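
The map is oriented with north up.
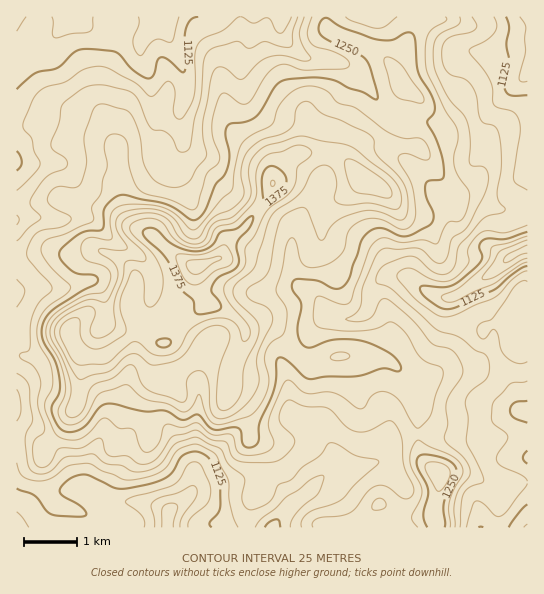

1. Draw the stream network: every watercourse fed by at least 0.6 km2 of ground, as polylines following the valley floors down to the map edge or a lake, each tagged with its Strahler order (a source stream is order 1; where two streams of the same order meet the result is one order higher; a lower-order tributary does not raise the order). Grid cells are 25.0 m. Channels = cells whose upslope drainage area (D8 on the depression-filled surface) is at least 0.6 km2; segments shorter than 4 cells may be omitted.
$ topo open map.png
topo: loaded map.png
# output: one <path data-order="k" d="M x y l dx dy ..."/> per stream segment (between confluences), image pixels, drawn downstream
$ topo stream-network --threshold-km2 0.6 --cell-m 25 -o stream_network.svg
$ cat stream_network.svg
<path data-order="1" d="M479 519l0 8 2 0"/><path data-order="1" d="M17 517l0 10"/><path data-order="3" d="M167 515l0 12"/><path data-order="2" d="M178 505l-4 4-1 0-6 6"/><path data-order="2" d="M101 497l6 4 6 0 1 1 28 0 1 1 12 2 7 2 3 3 2 0 0 5"/><path data-order="2" d="M93 491l8 6"/><path data-order="2" d="M193 489l-2 2-13 14"/><path data-order="1" d="M85 487l8 4"/><path data-order="1" d="M201 485l-15 14-8 6"/><path data-order="1" d="M398 479l-17-17-4 0"/><path data-order="3" d="M327 473l-22 22-2 0-16 14-1 2-11 11-1 5-1 0"/><path data-order="2" d="M377 462l-10 3-1 1-3 0-1 1-27 0-8 6"/><path data-order="1" d="M186 453l5 9 0 5 2 2 0 20"/><path data-order="2" d="M326 438l3 3 4 8 0 18-6 6"/><path data-order="1" d="M322 431l4 7"/><path data-order="1" d="M103 430l0 3-8 16-1 6-1 2 0 4-2 1 0 4-1 1 0 22 3 2"/><path data-order="1" d="M497 419l16-6 14 0 0-2"/><path data-order="1" d="M389 415l0 26-2 1 0 3-1 1-3 9-6 7"/><path data-order="2" d="M523 411l4 0"/><path data-order="2" d="M198 407l0 55-3 5 0 16-2 6"/><path data-order="1" d="M487 402l8 1 2 2 5 0 1 1 6 0 1 1 3 0 1 2 9 2"/><path data-order="1" d="M127 398l0 61-4 7-22 23 0 8"/><path data-order="1" d="M17 394l0 13"/><path data-order="1" d="M198 390l0 17"/><path data-order="1" d="M511 382l3 7 0 9 1 1 0 3 8 9"/><path data-order="1" d="M283 369l2 1 0 3 1 1 0 5 1 2 0 24 2 1 0 4 8 9 17 7 12 12"/><path data-order="1" d="M207 349l0 2-4 7 0 4-1 1-1 19-2 1 0 23-1 1"/><path data-order="1" d="M106 321l0-18-1-1 0-5-3-6-9-9-10 0-5 3-11 1-1 1-40 0-1 2-8 1 0 3"/><path data-order="2" d="M331 315l7 3 4 0 1 1 10 0 9-4 7-8 1-12 3-6 12-12 20 0"/><path data-order="1" d="M441 310l1-5 9-8"/><path data-order="1" d="M151 299l2-22-2-2-1-6-3-4-12-12-13-7-8-7-1 0-20-20-3 0-1-1-22 0-1 1-49-1 0 3"/><path data-order="3" d="M451 297l3 0 5-3 19-13 4-2 8-5 16-15"/><path data-order="1" d="M286 291l3 0 1-1 16 0"/><path data-order="2" d="M306 290l4 1 3 3 9 9 3 6 6 6"/><path data-order="3" d="M405 277l4 1 10 9 10 6 2 0 4 2 4 0 2 2 10 0"/><path data-order="1" d="M393 274l6 0 3 1"/><path data-order="3" d="M506 259l1 0 6-5 6-1 8-4"/><path data-order="1" d="M383 253l3 6 16 16"/><path data-order="2" d="M291 249l0 21 2 1 0 4 1 3 12 12"/><path data-order="1" d="M191 205l-9-15 0-9-3-6 0-5-1-1 0-12"/><path data-order="1" d="M319 187l-13 18-11 17 0 3-1 1 0 7-1 1 0 13-2 2"/><path data-order="1" d="M413 169l32 32 2 5 0 4 2 1 0 8 1 2 0 5 1 1 0 3 18 17 21 0 12 12 4 0"/><path data-order="1" d="M62 165l-4 0-1-2-40 0 0-1"/><path data-order="2" d="M178 157l4-8 0-22"/><path data-order="1" d="M197 154l-12-11 0-8-2-1 0-5-1-2"/><path data-order="1" d="M17 153l0 9"/><path data-order="1" d="M483 145l0-18 2-1 0-4 1-3 3-4 38-40 0-2"/><path data-order="2" d="M182 127l0-4-1-1 0-15 2-4 2-8 1-1 0-15-1-1 0-4-2-1-1-7-11-21-2-11-2-1 0-6-1-1 0-9"/><path data-order="1" d="M389 111l-14-13-2-5-30-30-1 0"/><path data-order="1" d="M153 103l0-17-2-1 0-6-9-18 0-4-1-2 0-13 13-19 1-4 3-2 7 0"/><path data-order="1" d="M245 95l0-2-2-2 0-9-1-1 0-22 7-13 0-4 1-1 0-14 1-1 0-9 3 0"/><path data-order="1" d="M515 83l7-5"/><path data-order="2" d="M522 78l5-5"/><path data-order="2" d="M527 73l0-4"/><path data-order="1" d="M17 71l0-6"/><path data-order="1" d="M349 70l-7-7"/><path data-order="2" d="M342 63l-7-2-6 0-2-2-17 0-9-5-19-19 0-18"/><path data-order="1" d="M461 51l13 0"/><path data-order="2" d="M474 51l8 2 25 25 15 0"/><path data-order="1" d="M51 43l7-10 11-11 0-5 2 0"/><path data-order="1" d="M77 17l-6 0"/><path data-order="1" d="M170 17l-4 0"/>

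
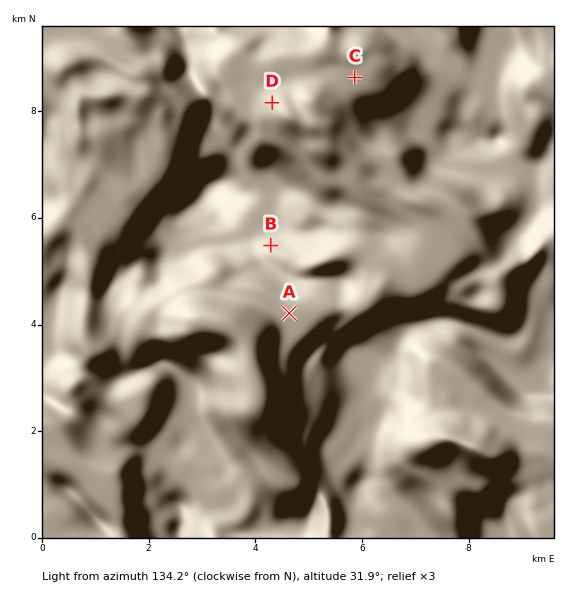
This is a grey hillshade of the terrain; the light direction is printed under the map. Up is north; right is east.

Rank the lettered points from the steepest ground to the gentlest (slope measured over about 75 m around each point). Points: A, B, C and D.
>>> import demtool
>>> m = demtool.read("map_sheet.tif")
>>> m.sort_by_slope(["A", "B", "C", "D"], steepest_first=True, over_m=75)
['B', 'D', 'C', 'A']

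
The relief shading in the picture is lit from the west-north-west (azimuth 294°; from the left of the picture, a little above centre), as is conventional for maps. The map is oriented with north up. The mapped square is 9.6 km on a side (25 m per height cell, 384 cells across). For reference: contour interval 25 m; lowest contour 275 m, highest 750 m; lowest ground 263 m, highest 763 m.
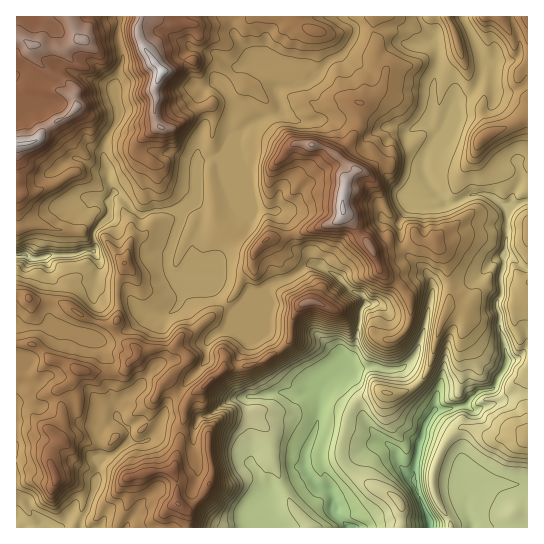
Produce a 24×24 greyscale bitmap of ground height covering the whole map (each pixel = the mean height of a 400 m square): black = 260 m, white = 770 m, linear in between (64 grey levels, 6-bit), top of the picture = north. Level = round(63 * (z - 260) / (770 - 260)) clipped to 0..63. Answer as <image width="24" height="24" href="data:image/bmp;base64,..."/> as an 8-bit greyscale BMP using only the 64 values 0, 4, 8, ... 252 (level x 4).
<image width="24" height="24" href="data:image/bmp;base64,Qk12BgAAAAAAADYEAAAoAAAAGAAAABgAAAABAAgAAAAAAEACAAATCwAAEwsAAAABAAAAAAAAAAAAAAEBAQACAgIAAwMDAAQEBAAFBQUABgYGAAcHBwAICAgACQkJAAoKCgALCwsADAwMAA0NDQAODg4ADw8PABAQEAAREREAEhISABMTEwAUFBQAFRUVABYWFgAXFxcAGBgYABkZGQAaGhoAGxsbABwcHAAdHR0AHh4eAB8fHwAgICAAISEhACIiIgAjIyMAJCQkACUlJQAmJiYAJycnACgoKAApKSkAKioqACsrKwAsLCwALS0tAC4uLgAvLy8AMDAwADExMQAyMjIAMzMzADQ0NAA1NTUANjY2ADc3NwA4ODgAOTk5ADo6OgA7OzsAPDw8AD09PQA+Pj4APz8/AEBAQABBQUEAQkJCAENDQwBEREQARUVFAEZGRgBHR0cASEhIAElJSQBKSkoAS0tLAExMTABNTU0ATk5OAE9PTwBQUFAAUVFRAFJSUgBTU1MAVFRUAFVVVQBWVlYAV1dXAFhYWABZWVkAWlpaAFtbWwBcXFwAXV1dAF5eXgBfX18AYGBgAGFhYQBiYmIAY2NjAGRkZABlZWUAZmZmAGdnZwBoaGgAaWlpAGpqagBra2sAbGxsAG1tbQBubm4Ab29vAHBwcABxcXEAcnJyAHNzcwB0dHQAdXV1AHZ2dgB3d3cAeHh4AHl5eQB6enoAe3t7AHx8fAB9fX0Afn5+AH9/fwCAgIAAgYGBAIKCggCDg4MAhISEAIWFhQCGhoYAh4eHAIiIiACJiYkAioqKAIuLiwCMjIwAjY2NAI6OjgCPj48AkJCQAJGRkQCSkpIAk5OTAJSUlACVlZUAlpaWAJeXlwCYmJgAmZmZAJqamgCbm5sAnJycAJ2dnQCenp4An5+fAKCgoAChoaEAoqKiAKOjowCkpKQApaWlAKampgCnp6cAqKioAKmpqQCqqqoAq6urAKysrACtra0Arq6uAK+vrwCwsLAAsbGxALKysgCzs7MAtLS0ALW1tQC2trYAt7e3ALi4uAC5ubkAurq6ALu7uwC8vLwAvb29AL6+vgC/v78AwMDAAMHBwQDCwsIAw8PDAMTExADFxcUAxsbGAMfHxwDIyMgAycnJAMrKygDLy8sAzMzMAM3NzQDOzs4Az8/PANDQ0ADR0dEA0tLSANPT0wDU1NQA1dXVANbW1gDX19cA2NjYANnZ2QDa2toA29vbANzc3ADd3d0A3t7eAN/f3wDg4OAA4eHhAOLi4gDj4+MA5OTkAOXl5QDm5uYA5+fnAOjo6ADp6ekA6urqAOvr6wDs7OwA7e3tAO7u7gDv7+8A8PDwAPHx8QDy8vIA8/PzAPT09AD19fUA9vb2APf39wD4+PgA+fn5APr6+gD7+/sA/Pz8AP39/QD+/v4A////AHR4fIiYpLTApFg0MDQ4KBgoQDgYPDQ8QISslIiksLDMwIxEMDQoHCQ8TCg4ODg4PJzEtIigyMTIuKBIODQgIDRAMBBAODg8PKDEuJCQoKy8tIxAPDQgKDgwIBg4QEBUaKTAuJiYlJSsrJRMRDgkKDwwNCQkTFRoeKCssJyUmKCsqIRURDgoJDhEWDgcMDhQZKCstKScnLCwvJRYQDAkJCxQbFw0QDxAXKCwvLiwtKi0qLyokFg0JCQ0QERgVGBIVKiooJyovLC0oKSYmKhwPDRkiFxwcHRUXJycoKSsnIyYnJCIiKSQfIB4jIx0iIRcdKygpIyYkIiEiIyMiKDQzKRohKB0kIhgfJCEiICUnIyEgISQlJCgpICcsKB8jIBsfGBkcHSUpIiEhISUrJyMhJjAuJyYmIBocISEiHiUmIyEhIiMsKykrLzQrKSsoIx0eKiYjIR8iIiEhIiEkJis0Oi8mIiIkIx0dLygiIB4jJSIhIiEkJysyOi8kHRwdHRsbMSspJCAnKyUhISEnLC0xOTUpHh0eIB4dNy8pJSMtLSchISEmMzM1My0pHx0eJiEeOTgwKiUtNTEkIyEjKy4sLSkkHh0dJiklNDU4MiUpNzAoJSIiIyUoKysmIh0dICMoNDU3LiQqOS0lJCQkIyQnKispJB4dHyAmNDU0MCktOzQrJSQjIyMkJigqJh8gISAmODc4Ny0zOjEtKCUkJignJCcmIR8lISEnNjY4Niw1NzQyKigpKy0qJSYmIiAlIygrA=="/>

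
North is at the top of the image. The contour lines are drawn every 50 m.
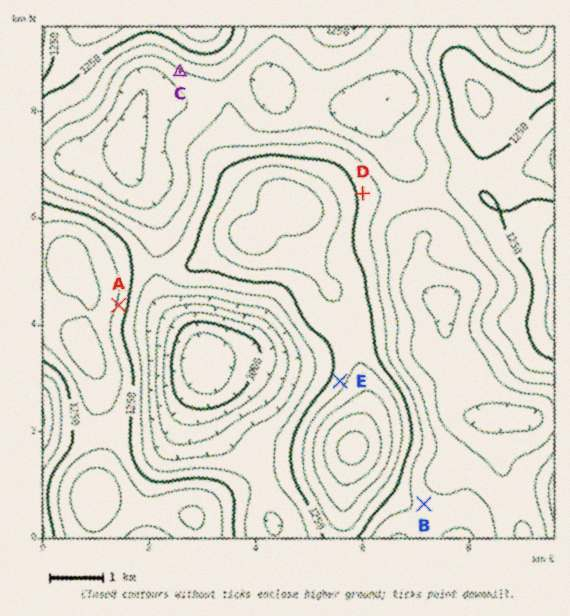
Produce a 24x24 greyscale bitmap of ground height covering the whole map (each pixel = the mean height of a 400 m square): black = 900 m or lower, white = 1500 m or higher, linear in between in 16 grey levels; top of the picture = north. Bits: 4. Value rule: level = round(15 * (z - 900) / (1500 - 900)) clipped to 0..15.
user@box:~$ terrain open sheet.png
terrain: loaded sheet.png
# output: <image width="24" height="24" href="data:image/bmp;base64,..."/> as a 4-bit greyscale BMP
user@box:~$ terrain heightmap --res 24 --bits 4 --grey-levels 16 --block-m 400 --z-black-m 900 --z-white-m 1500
<image width="24" height="24" href="data:image/bmp;base64,Qk2WAQAAAAAAAHYAAAAoAAAAGAAAABgAAAABAAQAAAAAACABAAATCwAAEwsAABAAAAAAAAAAAAAAABEREQAiIiIAMzMzAERERABVVVUAZmZmAHd3dwCIiIgAmZmZAKqqqgC7u7sAzMzMAN3d3QDu7u4A////AJu7qruoZoqod3d2VpvLqruod5u6h3d2V5vLqZmYeKzLl2ZlZ4q6h3d3eL3tp2ZVVnmqhlVmeL3tuGVERWmqhURFZ6zduFRDRHmqhSIjVoq8p1RERYq6hCESRXmqhlVVZ6vKhSASNXmpdURWiby5dSEjRompdURniru6dURFaJqpZURniru6h3d4iaqoZERXiry6iImaqqqYZVVniry6h4mru7qXZVZ4mqqodnm8y7qXZVZ5mph2VWirzMuYdmeJmXZURWeavLqYdniYiFVDRGeJqpmHZniYh2VDNWd3d3dlVniZh3ZUNFZmZmVUVnmqmIh1RFVmVVVERXmqmZmGRWZlVWZVVoqpiJmXZniGVmdmZomYd4qqmaqXZniHZoiGVg=="/>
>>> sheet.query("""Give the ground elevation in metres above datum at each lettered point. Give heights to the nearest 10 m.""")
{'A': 1290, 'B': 1180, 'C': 1140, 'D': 1240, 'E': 1280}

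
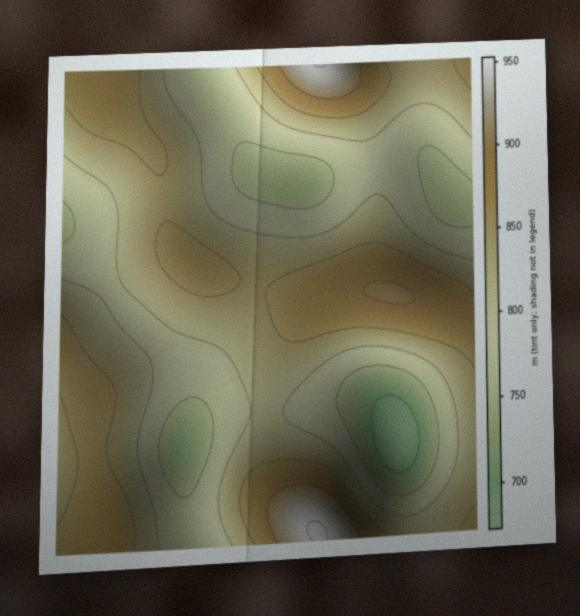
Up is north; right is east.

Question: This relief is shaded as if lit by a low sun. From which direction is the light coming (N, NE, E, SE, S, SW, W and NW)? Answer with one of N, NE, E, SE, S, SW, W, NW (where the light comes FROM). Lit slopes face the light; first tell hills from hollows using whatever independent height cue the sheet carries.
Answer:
SW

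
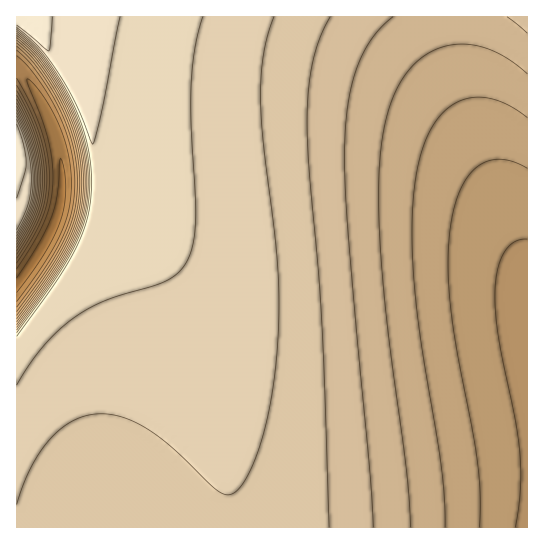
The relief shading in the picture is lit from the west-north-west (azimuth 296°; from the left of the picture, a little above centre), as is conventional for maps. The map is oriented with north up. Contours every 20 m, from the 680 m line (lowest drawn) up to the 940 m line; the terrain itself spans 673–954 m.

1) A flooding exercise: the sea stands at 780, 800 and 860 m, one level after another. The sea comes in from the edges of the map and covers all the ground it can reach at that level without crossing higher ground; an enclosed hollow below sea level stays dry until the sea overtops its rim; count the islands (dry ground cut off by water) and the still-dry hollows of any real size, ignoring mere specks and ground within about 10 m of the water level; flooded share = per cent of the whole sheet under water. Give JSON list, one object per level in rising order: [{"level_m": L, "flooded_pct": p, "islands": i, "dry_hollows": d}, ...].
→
[{"level_m": 780, "flooded_pct": 13, "islands": 0, "dry_hollows": 0}, {"level_m": 800, "flooded_pct": 20, "islands": 0, "dry_hollows": 0}, {"level_m": 860, "flooded_pct": 46, "islands": 0, "dry_hollows": 0}]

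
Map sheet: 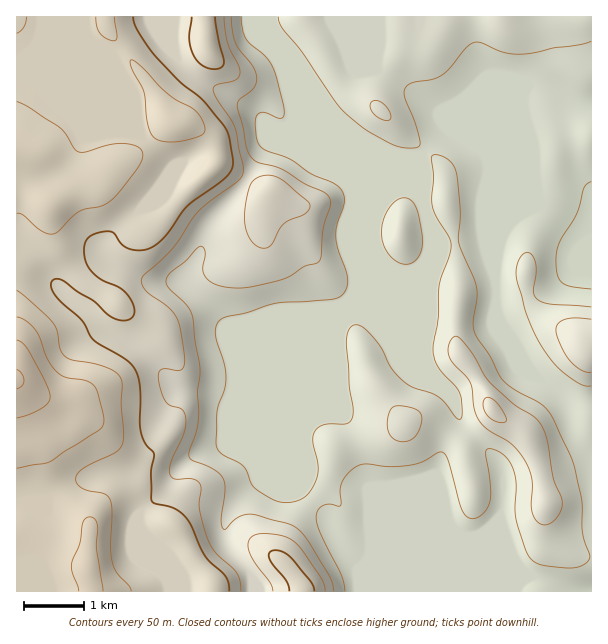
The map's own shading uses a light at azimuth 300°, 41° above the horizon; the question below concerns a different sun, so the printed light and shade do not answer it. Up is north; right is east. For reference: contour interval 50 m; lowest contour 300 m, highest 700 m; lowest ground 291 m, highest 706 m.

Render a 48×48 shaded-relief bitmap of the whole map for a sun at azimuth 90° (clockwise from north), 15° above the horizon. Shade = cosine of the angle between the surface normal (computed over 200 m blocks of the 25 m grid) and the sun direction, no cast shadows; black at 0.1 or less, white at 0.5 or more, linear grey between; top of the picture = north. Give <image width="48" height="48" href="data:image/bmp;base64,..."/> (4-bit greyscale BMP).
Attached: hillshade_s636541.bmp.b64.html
<image width="48" height="48" href="data:image/bmp;base64,Qk32BAAAAAAAAHYAAAAoAAAAMAAAADAAAAABAAQAAAAAAIAEAAATCwAAEwsAABAAAAAAAAAAAAAAABEREQAiIiIAMzMzAERERABVVVUAZmZmAHd3dwCIiIgAmZmZAKqqqgC7u7sAzMzMAN3d3QDu7u4A////AGZlRHmqmHZDfNkwFa/7dmZmZmZmZmZ3d2ZlRYu5h2ZFjLYQSM/qdmZmZmZmZmZmZmZURZ3JZmVYu3IDe+64ZmZmZmZmZURWd2ZlRZ3IZlR82DAlnOyXZmZmZmZmZDRnd2ZlRJ3IZUWuxiJHnMp2dmZmZmZmZCR4iHdlRI3IVEjOtkVniqhmdmZmZmZmUxR5mGZlRYvIZWm8qGZ4eIdndmZmZkR4UgN6qWZmZnmpd3iaqYeHZmZndmZmZTN5YgJ7umZnd3eIiYeJqph2ZlZ3dmZmZSOKYgOKqmZ4iHd3iqd5qqhmZlVodmZmZCSaYgSaqXZ4mIeIisqImYdmZlRndmZndCWZURWqmHd4iIiZib25h2ZmZlRXdVVohTaXMCe7mHd3eIirmJzbhmZmZkRnZEV4l1ZkEVrLh3d3d4m8qHrclmZmZlVmQzRpmHUhNYvKdXd3d4rMqXnNl2ZmZmZlMzRomXEBeau5ZXiIeJvLuoi8l2ZmZmZlM0V4mWAEu6qXVYmZiJq7upirl2ZmZmZlM1iId0AIy5h2Vau5d4m8yoerl2ZmZmZkNHmGZSFbuXZUM7zKh3iruXe8p2ZmZmZkNphmUxScp2UxErzbh3iZh2nMl2ZmZmZkR4dmQSi8llMQErzLmIiHZnvcl2ZmZmZkWIZmMUrKdkIQI6u7qYdmZovblmZmZmZlZ2ZmQlq4ZTERNZqqmHZnd5vLh2ZmZmZmZmZmUlqnVDIzVpmph1RomKu5h2dmZmZmZmZmUkq4U0VVZpmYZVV6qqqHZmd3ZmZmZmZmUkm4U1eHZpmHVWeKqqhlVWZ3d3eIZmZmU0m4Q2mYdoiGZ3iImqdVVVZnh3eYZmZmZFmnQ2qoZnd3eIdmirl1REVniHmoZmVnZWiWQ2qoZmZnmYZVebuWQ0Vnh4unZkN4dmiGVGmoZmVnmXZVZ6y3Q0Vnh5ynZTOKdnmGVWiYdlRYmHdlVpzJUzRnd5y3ZTOJZXl2ZmeIdzNYmHiHZnrLdDRXd5zIZkR4VYl2ZmZ4hzRXh3iYdlerpjNGeJvJZmVmRZp2ZmZniFVnd2eJh2RpumNHmqqoZmZmVZl2ZmZniGd2ZmZ5mGQ2rKZYu5dmZmZmVYl2ZmZnd3d3ZlZ4mYZDfOuJqHZmZmZmVoh2ZmVndmeIdlVniIdUbf6ndmZmZmZmZ4dmZmVWZXd4dmZmZmZ2jv6WZmZmZlVoiHZmZmVWVHd3dmZmVEaJvv2GZmZmVEaah2ZmZmVWVXd2ZmZmQ1eb3vx2ZmZlMlm6hmZmZmVmZmZmZmZmRGic3cp3dmZTNHqpdmZmZmVnZmZmZmZmVomruZmYdmVERomXd3ZmZmZmZmZmZmZlaKqYeJu5dmRFZnh3d3dmZmZlVWZmZmZleqhkasy5ZlRWZmZ2eIh2ZlVVVmZmZmZnm5UjjeyXZTR3ZlVmaIh1VWZmZmZmZmZpunQUv/p2ZDZ2ZlVmZ4hkVndmZmZmZlaLqGQl3+hmQ1d2ZlVmZodUV4dmZnZmZlarl2Ql3+hlNHdmZlVmVndUaIdlVQ=="/>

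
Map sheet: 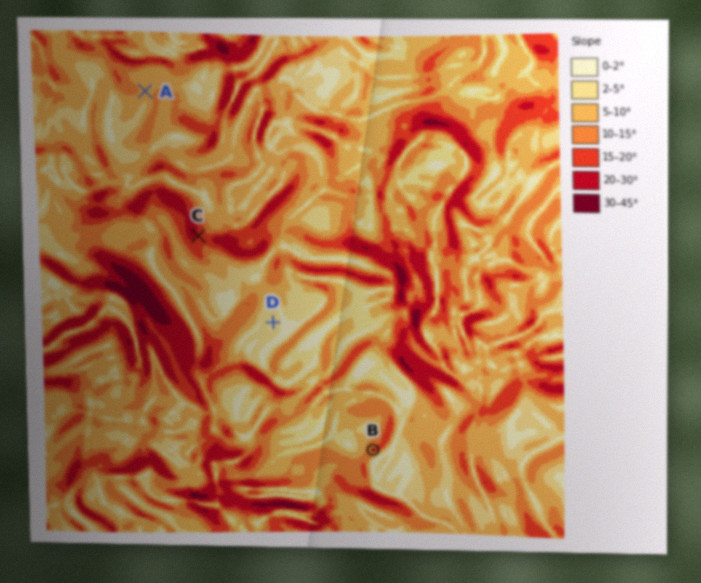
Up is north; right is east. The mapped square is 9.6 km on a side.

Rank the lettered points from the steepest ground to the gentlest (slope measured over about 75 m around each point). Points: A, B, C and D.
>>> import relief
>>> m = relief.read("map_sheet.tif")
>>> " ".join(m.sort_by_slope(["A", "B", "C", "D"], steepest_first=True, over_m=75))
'C B A D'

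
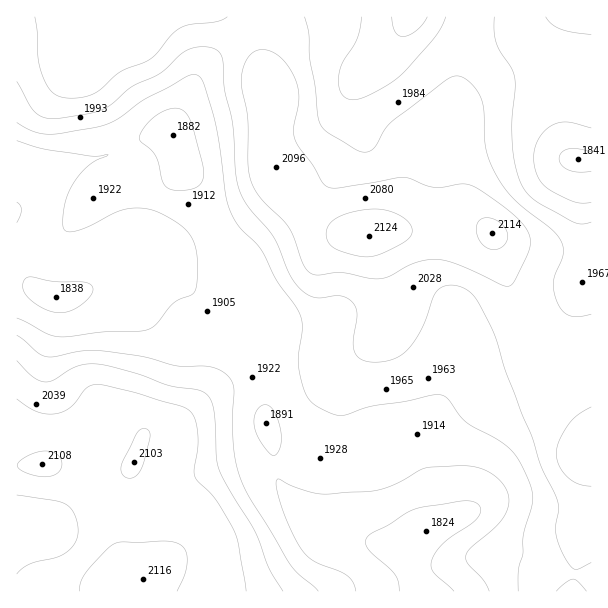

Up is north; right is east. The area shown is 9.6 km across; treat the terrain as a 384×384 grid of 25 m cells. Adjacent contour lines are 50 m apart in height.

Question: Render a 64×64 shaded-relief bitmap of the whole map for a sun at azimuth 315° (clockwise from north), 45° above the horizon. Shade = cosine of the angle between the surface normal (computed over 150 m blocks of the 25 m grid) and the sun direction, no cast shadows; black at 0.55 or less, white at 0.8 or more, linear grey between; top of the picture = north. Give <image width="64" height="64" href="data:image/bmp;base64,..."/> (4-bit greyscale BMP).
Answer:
<image width="64" height="64" href="data:image/bmp;base64,Qk12CAAAAAAAAHYAAAAoAAAAQAAAAEAAAAABAAQAAAAAAAAIAAATCwAAEwsAABAAAAAAAAAAAAAAABEREQAiIiIAMzMzAERERABVVVUAZmZmAHd3dwCIiIgAmZmZAKqqqgC7u7sAzMzMAN3d3QDu7u4A////AMzMu7uqqqmYiIiZmHd4iJmqmZiHiJmZmZmau7zN3cuZzMzMzLqqqpmIiJmYd3iImaqqmYiJmZmZmZqru8zMy5nMzN3dy6qqqZiIiIh3d3iJq7uqmZmqqqqpmqqrvMy6mMzN3u7cuqqqmYiIiHdnd4iru7qpmqq7zMu7u6q7y7qHzMzd7ty7u7uqmIiIdmZneJqqqpmZmrze7d3Muqu7upjMzMzd3Lu7u7qpmIh2Zmd4iaqZmYiZrN7//+3Lu7u6qbu7vMzMu6q7u6qZiHZmZ3eImYiIiHiKze///+3MzLuqqqq7zMu6qqq7qpmId2Z3h3iIiHd3d3iaze///t3Mu6qImZq7u6qpmqqqqYh3Z3iId3d3d3ZmZniaze/+7dy6qnd3eaq6qZmZmqqph3Z3iIiHd3d2ZmZmZmeaze7u3LqYVVVnmqqpmIiZqqmHZniJmIh3d2ZmVmZmZnirzd3cqYdVVWaJqqmYd4iaqYZmeJmZmId3ZmZWZmZmd4q7zMuod3d2Z3mqqZh3d4mYdmZ4mZmZiHd3ZmZ3d3d3iau8u6l3mYh3iaqqmId3d3dmZniaqqmYiId3d3iId3iJqrzLqZi7qZiJqruph3dmVVVmeJqqqpmZmId4iIiIiImavMzLqczLqZmqu6mId2ZURWaJqqqqmZmZiIiJmIiIiJq83dy7zMy6qqq7upiHdlREVomruqqZmZmIiJmZiIiImrzd3Mu8zMu7qru6mYh2VERWiau6qpmZmIiIiZmYiImaq83czKu8zMu7u7uqmYdUREV5q7qpmZiIh3eImZmZmZqrvMzMqrzNzLu7y7u6mGVERWiruqmZmIh3d3iZqpmaqru7zMuqvM3cy8zMzMy6hlVFaKu6qZmIiHd3d4mqqqqqu7u8y5q83dy7vMzMzcuoZlVnmrqpmYiIh3d3iaqqqqq6qru7mrzd3Mu8zMzN3bqHZnibu6mZiIiHd3eJqru7qqqqq7uave7u3MzMzMzdy6mIiau7qpmId3d3d4mau7u6qqqru5q97//t3MzMzM3Mupmau7uqqph3d3d3iJq7u7qqqaq7mb3///7d3cy8zMu6qavMy6qqqYdmZnd4mrvLuqmZqruZrO///u3dzLu7u7qpq83Muqu6mHZmZneJq8u6qZmqq5ms3v/u3d3My7qqqpmazdy7q7u5h2Zmd4mru7qZmaq7qqve7u3czMzLqqqqmZq83curvMuYdmZniau7qpiJqru7u83d3czMzMuqqqqYiazcuqq8y6mGZmeJqrupmIibu7u7zd3czLzMy7qqqpiIm8uqmrvLupdmZ4mquqmYiJvMu6u8zMzLu8zMuqqqmIiaupiJqruqmHZmiaqqqYh4msyqmqq7vLu7zMy6qqqZiJqphmeJmpmYdmZ4mqqZiHeJvJmYiZqru7u8zLuqqpmZmpl1VniIiIh2ZmeJmZiId3irmIh4iZqqq7zMu7qpmZqqqXVFVmZ3d3ZmZniIh3d2Z5qZiHd4iZqqu8zLu6mZqru6l1RVVVVWZmZmd3dmZmZmiamYd3eImaqrvMy7qZmrvMuoZVVVREVWZnd3dlVWZmZ4qqmHZ3iJmaq7vLupmZu8zLqHdmVEREVniZh2VFVnZ4m7updmZ3iJmaq7u6qZmrzMu6mIh2VVVniaqYdVVnd4mszLqHZmZ4iImaq7qpmaq7u7u6qph3Zniau7qGZniImrzMy6h2Zmd4iImqu6qZmaq7zMu7qpmIiZq8y6h3iZqs3M3cuYZmZ3iImaq7uqmZmavN3My7upmZq8zMqYmaqrzbvN3LmHZneJmqq7u7qZmZmr3d3My7qqq7zMypmau7vdqrzdyph3eImqu8zMy6mYiJrN3d3Luqq7vMu6mJqru82arN3cupiIiaq8zd3MupmIibzd3cy6qrvMuqmHiaq7zKqrzMy7qpmImrvN7t26mYiIq83d3Lqqu7u6mHZnmrvMqqq7zLu7qZiJq83u7supiIiavN3dy6qru6mHdmZ5q7upmZqqq7u6mImrvN7+26mIiZqrzd3Lqqu6qIdmVWeaqod3eImZqrqpmau83v/cqYiZqqq83cuqqqqYd2VUVniIZVRVZneJmqmZq7ze/+yoiJqqqrvMy6qqqpd2ZlRFVndVQzM0RFZ4mZqrzN7u25dniaqqu8zLqqqph2ZmVURVZnZTIiIiM1Z4iavM3e7bllV4mru8zMuqqqmHZmZmVWZ3iHUyIiESNFZ4q7zd3duWRFeau8zMy7qqqYdmZnd3eIiph1QyIRESNFeavM3dy5ZERom8zd3cy7qpmHZmd4iJmrqodUMyIRIiNXm8zczLl1RFeKvN3d3Mu6qYdmZ3iJqqu7qHZUMiIiIkaLzd3MuoZUVnms3d3dzLupmHd3eImqq7uph2VDIiIRNXrN7dy6l1VWeJq83t3cy6mYiHd3iaqru7qYdlQzIhEkab3u3LqYZWZ3iavN7dzLqZmIiHeJmZu8u6mHZUQyISNXrN7duph2ZneImr3u3MupmZmYh4iZm8zLuph2ZUMiI0aKzd3KmHZmd4iJre/ty6mImZmIiIiLzMy6qYiHZTMzRWiszLqYdmZ3d3ic7/7bqIiJmYiHeIvMzLupmZh2RERFV4q7upmHd3d3d4vf/+yoiImZmId3i7zLu6qZmYdlVVVmeJqqmYh3d3d3ec7//ah3iJmZiIeLu7u7qpmamGZmZmZniaqZiIiId2Z4vf/9uXd4mqqYiI"/>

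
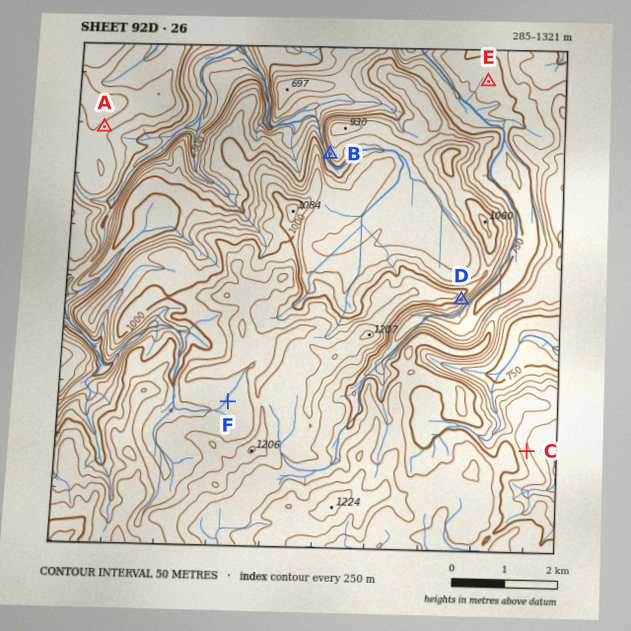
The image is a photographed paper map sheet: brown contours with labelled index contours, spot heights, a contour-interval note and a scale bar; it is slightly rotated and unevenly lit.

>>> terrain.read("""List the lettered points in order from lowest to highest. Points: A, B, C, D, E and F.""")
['A', 'E', 'B', 'C', 'D', 'F']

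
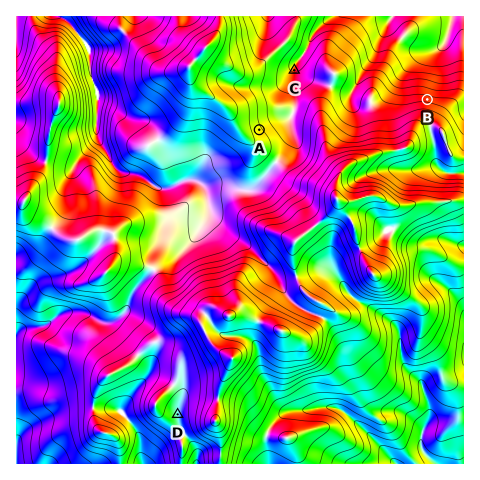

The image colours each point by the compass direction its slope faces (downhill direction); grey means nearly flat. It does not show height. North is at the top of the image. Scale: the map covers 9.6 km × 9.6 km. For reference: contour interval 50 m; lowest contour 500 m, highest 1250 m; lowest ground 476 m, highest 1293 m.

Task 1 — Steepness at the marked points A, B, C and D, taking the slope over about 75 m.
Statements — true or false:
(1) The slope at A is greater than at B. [false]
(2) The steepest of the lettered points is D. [false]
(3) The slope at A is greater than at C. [true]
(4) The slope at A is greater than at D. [true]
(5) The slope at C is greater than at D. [true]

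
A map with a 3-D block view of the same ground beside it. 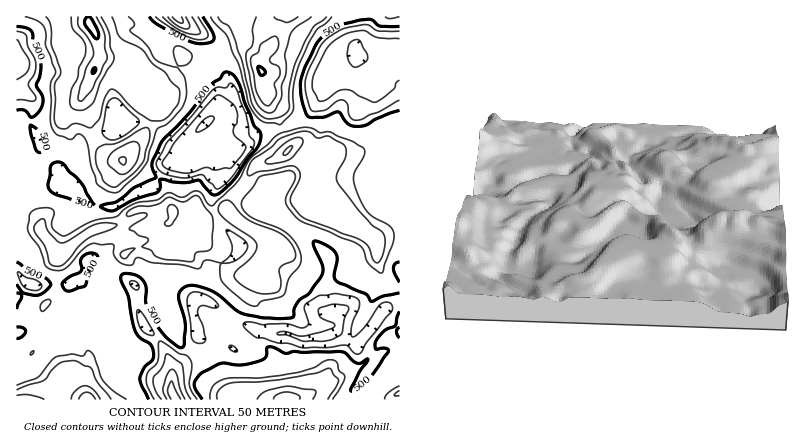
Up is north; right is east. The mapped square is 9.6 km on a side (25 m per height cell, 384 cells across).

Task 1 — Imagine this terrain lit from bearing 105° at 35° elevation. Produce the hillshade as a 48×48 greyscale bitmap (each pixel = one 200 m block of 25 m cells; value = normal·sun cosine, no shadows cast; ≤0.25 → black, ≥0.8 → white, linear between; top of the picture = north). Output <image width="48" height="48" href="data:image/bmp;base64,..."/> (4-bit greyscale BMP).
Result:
<image width="48" height="48" href="data:image/bmp;base64,Qk32BAAAAAAAAHYAAAAoAAAAMAAAADAAAAABAAQAAAAAAIAEAAATCwAAEwsAABAAAAAAAAAAAAAAABEREQAiIiIAMzMzAERERABVVVUAZmZmAHd3dwCIiIgAmZmZAKqqqgC7u7sAzMzMAN3d3QDu7u4A////AJmIiHRa27qrzutBMzV4iGVWiqvf2YmGRFZ4iId6y6mc3ukhRkRniHZmiJmu/JiYZGVFeImby5mt7dkhR2Vmd2ZVZnib7bh4mJhjR4msy5mc7dlDRneHeId2ZVV7y7p3mYmWRXmbypma3tp1Z3eId4iIiHVZupqXiWipdneKuZmZvth3iZmYh3eIiHdnmpaIeHeKqYeJqZmZvaaKmJqYiHeIiHdmepVomHd5qZiJmZmaqne8p4mYmZmYmYiHaKY2mYd5qZmZmZm7hnm9p3iaqqqpiaqZdZtUeYiJqZmZmZrLZYm9pomaqZqpmsuphGykV5iKqZmZmZrKV4m8lomYiZmqvMuZhUnZRIh5uZmZmZq4aJrMiIh3iaqqvdupl0bMdHdnqpmZmZq4eJrMqHZniau7vNyqmHabqKlleYiJmZunaJq8qHd4d5rNusyqmIiKqttleqh4iaymaZmamYd2eJrOyquoiJmZmXiImrqHiauYiZmZmIdmeJq9y5qoiZmJu2eHe9yniZmqmamYmpdlV5q7zKqoeIh73Zh0W+/Id2nKiJmay5mXRXmrzbuoeIVs7JhkWM7ahleqh4mru7u5ZGia3buniHVr7YhViHvbqYd4d4mZm8uqdWibzKqYmGZ73XVYuVWbupmHeJmZm8uoZnirupmHd4ib3VRbynQ2mql3iJmZm8uGeZmqmYd3iZqqvGVa25hlVniHZ4mpmrl5qqmIdmiZmau6qnZou5mYh0Jodnmpq5eMypmHRYmZmry5mZh4mZmZmpU1ZFeHrHSMypmER5mZm8upmZmZmZh3ibyWVEd0jIJKy5mEN5mZq8upiJmaqpdnd77blleGe6QErLmWJImau7qZiJmauYh1R77suYh2eqgQXMuoQ3mru7qZmJmauYh1Rov/3KmHaJhQB7u7dHmry7uZmZmaqYhkRnrv/8mZiImCAHm7qImazLupmZmZmZhkRVjP/+qZmZmXABVqypmavLu6mZqYiZh1VUWd//yZmZmZYAEkrKmZu6qpmZqXiJmHmEJa7+7JeJmYdDMiWaiJqpmZmaqXaKqKyoQmzt79pniIVWdlRZmImIiZmamGN7qb3Jhli83/6maHQ3irl3iImoZomZmFJZqr7ahlec7v/JeHMUjN25dnvJZFeIh0JHmr7pVXma3u/qmFADnO7clUnKh1RYdTJGa97oV5mZvt78mEADru/tt1eqmXZWVEJWSd3IeJmZvdveqEADrv/9uYeJmZh1RVJHRd65iZmavMqsyUAFvf/+qZiImZmGQ1M2U67JmZmburqauUAFrf//uZmYiImXUkQ2Y23amZqqqaqZmUAXrN//2pqod4iGQ0RYhUrbmay4iKuplzA4u77/66u5d4mVNERohlnLmby4eKqZhjNGnMz//avJZ5qTNER5hlvbqquoeIh3dUZUe8vf/svJZ5mVRUN4dGztuqqZmZdEVFd2acvP7uy6iJqoh1R3RZ3tuqqquWQzVXh4iKy97d3Lloqph2Z2Ns3curvMpSIkZ4h3eJvM3tu7qImg=="/>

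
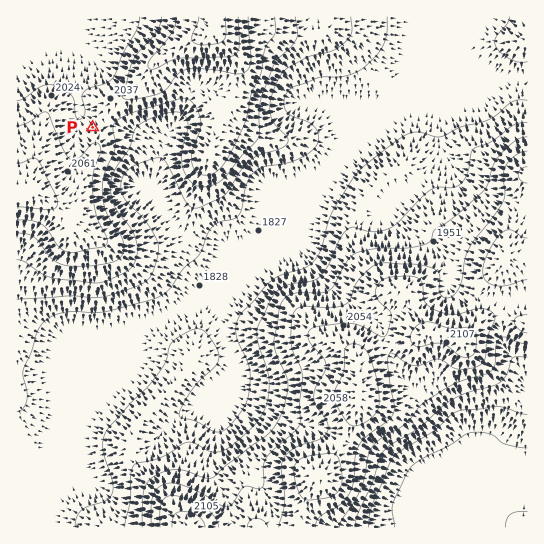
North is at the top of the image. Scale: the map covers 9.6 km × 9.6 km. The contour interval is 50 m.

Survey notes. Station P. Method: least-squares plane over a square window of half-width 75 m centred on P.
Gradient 5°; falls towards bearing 331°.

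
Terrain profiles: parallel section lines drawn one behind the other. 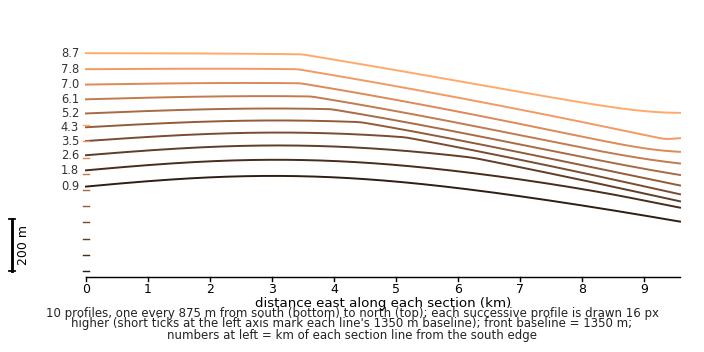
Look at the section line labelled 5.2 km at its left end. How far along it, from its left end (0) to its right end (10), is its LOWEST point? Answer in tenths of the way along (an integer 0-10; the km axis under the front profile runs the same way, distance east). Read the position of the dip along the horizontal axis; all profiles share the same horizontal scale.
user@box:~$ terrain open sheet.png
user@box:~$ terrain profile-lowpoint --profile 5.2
10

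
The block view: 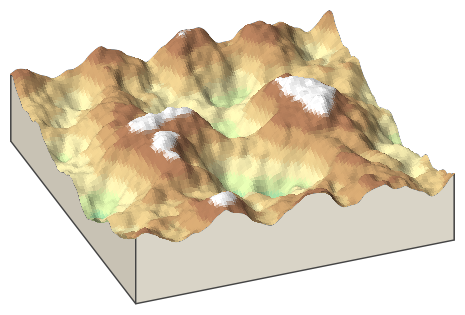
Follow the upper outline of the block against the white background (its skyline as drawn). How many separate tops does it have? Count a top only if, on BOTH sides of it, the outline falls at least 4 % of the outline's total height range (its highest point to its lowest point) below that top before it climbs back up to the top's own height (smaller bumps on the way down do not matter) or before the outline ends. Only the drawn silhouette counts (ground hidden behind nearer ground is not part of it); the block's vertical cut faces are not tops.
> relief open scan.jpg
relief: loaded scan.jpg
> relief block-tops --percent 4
4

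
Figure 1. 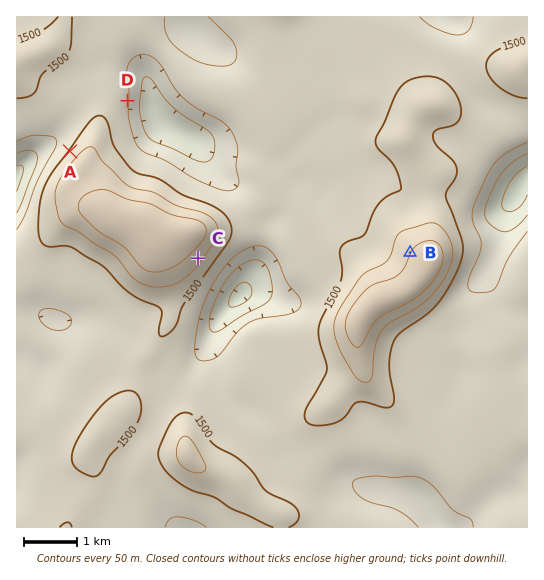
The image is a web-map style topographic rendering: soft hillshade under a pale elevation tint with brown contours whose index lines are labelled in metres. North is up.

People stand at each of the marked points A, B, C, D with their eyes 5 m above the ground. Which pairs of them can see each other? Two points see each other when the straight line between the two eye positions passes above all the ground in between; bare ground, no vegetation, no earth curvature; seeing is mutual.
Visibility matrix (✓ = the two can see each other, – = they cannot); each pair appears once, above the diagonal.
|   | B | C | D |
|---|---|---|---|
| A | – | – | – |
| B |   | ✓ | ✓ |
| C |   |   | – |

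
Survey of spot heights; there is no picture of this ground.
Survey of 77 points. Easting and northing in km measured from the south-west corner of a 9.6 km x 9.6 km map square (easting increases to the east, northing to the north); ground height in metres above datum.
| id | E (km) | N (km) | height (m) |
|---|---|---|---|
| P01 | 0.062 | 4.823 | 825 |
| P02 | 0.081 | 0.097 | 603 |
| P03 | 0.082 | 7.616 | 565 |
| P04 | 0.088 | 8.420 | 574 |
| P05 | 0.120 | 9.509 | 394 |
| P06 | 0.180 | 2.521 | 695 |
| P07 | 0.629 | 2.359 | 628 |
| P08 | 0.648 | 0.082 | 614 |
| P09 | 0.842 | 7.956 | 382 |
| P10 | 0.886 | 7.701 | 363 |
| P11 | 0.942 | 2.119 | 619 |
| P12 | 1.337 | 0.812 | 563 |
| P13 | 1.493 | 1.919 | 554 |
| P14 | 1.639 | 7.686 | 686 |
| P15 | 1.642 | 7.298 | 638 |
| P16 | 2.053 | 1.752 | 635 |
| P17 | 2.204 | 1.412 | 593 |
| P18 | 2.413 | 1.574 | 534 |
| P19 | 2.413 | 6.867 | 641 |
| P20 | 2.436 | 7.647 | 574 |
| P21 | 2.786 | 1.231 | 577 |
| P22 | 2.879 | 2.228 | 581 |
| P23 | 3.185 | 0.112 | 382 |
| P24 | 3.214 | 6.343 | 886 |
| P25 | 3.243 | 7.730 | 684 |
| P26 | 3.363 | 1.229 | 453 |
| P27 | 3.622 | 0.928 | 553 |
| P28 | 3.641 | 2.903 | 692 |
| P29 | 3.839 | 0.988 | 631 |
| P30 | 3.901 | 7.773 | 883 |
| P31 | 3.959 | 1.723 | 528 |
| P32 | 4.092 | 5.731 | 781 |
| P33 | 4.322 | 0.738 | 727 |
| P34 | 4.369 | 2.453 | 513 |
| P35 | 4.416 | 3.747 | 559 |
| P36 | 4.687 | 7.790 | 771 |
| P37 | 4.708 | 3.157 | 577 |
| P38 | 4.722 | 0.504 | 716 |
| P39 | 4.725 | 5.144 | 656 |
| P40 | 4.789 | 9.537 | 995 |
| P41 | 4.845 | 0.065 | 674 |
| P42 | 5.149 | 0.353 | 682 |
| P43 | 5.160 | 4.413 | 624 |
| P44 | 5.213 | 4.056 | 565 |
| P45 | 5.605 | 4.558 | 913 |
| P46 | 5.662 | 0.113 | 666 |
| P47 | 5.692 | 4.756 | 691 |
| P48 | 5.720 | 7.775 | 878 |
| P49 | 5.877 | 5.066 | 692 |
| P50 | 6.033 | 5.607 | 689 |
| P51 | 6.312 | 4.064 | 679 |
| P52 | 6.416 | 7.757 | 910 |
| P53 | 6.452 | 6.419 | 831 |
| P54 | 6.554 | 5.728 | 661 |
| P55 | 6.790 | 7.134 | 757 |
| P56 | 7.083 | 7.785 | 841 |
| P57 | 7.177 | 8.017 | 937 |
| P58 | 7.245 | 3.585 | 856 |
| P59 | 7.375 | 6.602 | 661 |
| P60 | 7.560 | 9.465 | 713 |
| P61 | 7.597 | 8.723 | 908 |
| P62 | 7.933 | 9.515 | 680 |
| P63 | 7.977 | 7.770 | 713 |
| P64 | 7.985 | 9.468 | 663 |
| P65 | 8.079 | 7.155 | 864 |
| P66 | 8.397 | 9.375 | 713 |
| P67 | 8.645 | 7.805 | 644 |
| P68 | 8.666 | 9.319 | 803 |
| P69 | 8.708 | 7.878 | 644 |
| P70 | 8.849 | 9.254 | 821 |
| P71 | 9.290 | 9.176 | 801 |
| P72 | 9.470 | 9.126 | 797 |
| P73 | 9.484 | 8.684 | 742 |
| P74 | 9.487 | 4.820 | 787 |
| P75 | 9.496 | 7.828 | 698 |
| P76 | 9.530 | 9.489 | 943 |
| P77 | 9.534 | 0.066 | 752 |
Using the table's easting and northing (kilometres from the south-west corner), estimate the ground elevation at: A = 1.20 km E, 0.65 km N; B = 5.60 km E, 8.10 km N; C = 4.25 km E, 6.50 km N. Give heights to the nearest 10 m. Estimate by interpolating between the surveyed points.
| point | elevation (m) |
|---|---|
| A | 690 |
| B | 910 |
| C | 860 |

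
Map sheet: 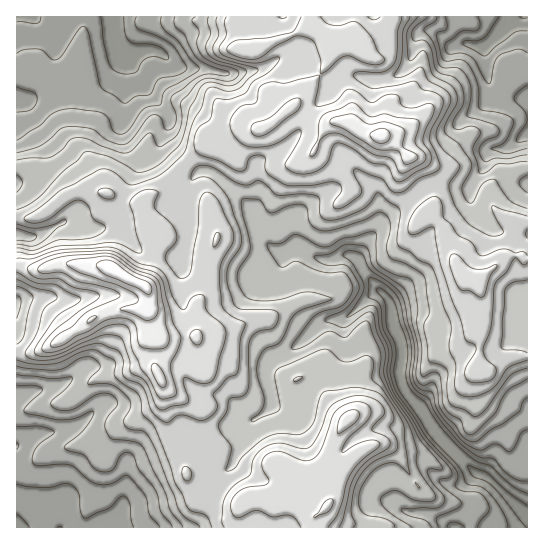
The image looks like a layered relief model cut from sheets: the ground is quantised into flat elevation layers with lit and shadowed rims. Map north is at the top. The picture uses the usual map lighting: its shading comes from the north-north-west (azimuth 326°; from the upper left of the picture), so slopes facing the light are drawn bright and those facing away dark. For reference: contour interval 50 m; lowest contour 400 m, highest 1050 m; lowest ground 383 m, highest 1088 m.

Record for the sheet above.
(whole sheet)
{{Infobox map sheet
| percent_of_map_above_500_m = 91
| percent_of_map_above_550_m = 83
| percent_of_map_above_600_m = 77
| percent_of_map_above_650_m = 70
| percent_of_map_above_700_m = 58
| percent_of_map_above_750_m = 45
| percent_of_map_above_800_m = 30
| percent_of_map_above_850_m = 16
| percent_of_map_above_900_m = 6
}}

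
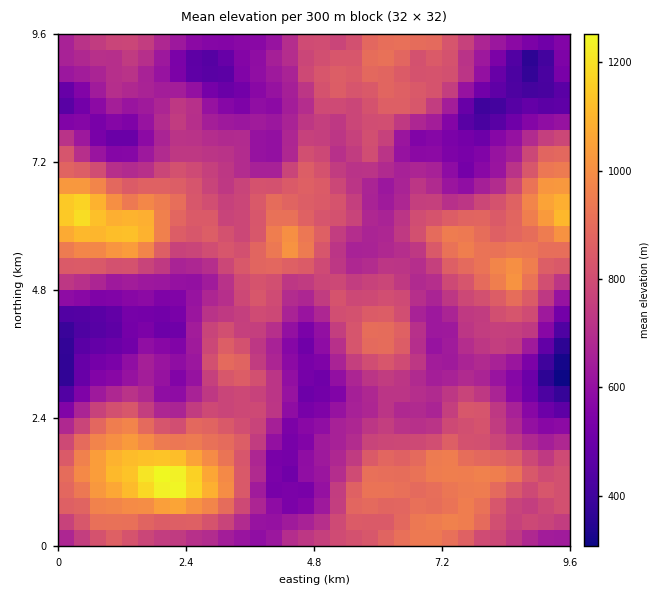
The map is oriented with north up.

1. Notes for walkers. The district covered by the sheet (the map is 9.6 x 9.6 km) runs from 280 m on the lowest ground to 1280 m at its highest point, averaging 740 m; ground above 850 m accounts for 23.5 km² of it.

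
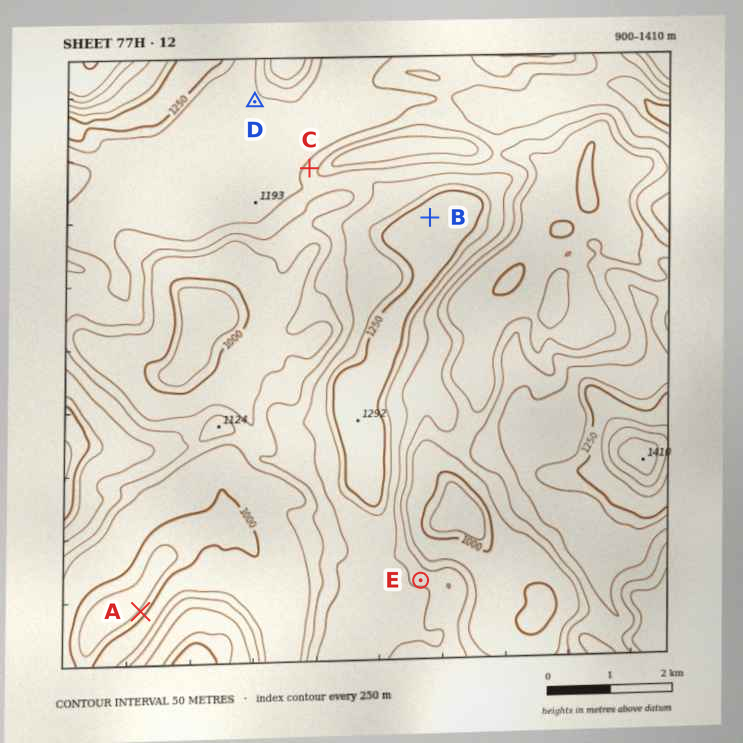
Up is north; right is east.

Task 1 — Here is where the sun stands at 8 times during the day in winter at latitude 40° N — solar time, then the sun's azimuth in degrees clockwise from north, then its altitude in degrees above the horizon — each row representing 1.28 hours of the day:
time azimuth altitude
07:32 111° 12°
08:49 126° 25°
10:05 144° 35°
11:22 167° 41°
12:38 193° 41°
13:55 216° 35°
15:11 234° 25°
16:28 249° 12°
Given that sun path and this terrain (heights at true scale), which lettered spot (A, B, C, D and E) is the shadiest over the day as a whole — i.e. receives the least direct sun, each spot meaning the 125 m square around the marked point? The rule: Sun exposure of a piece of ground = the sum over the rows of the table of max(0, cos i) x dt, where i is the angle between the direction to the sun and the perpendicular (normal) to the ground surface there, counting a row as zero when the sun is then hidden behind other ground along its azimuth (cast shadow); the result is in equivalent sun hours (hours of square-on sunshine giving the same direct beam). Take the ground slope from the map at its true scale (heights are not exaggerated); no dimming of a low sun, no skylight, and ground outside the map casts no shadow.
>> A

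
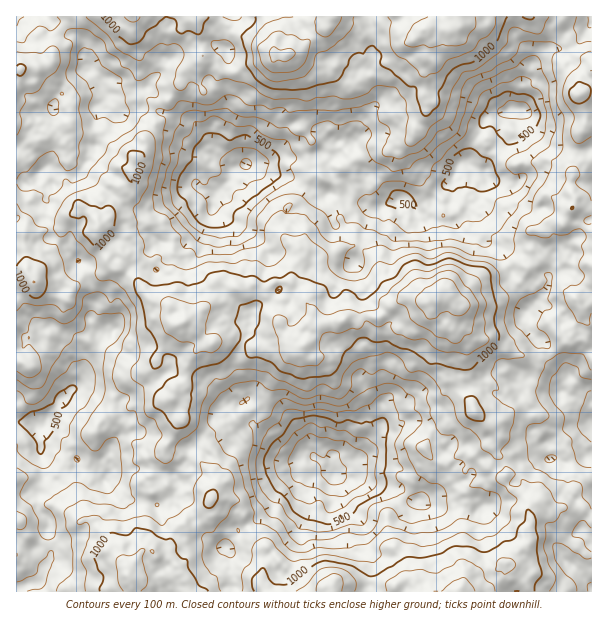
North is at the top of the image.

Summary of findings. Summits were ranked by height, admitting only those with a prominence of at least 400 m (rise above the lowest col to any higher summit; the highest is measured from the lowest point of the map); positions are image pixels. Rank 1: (437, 299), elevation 1378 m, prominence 1215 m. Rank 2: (288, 54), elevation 1326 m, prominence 517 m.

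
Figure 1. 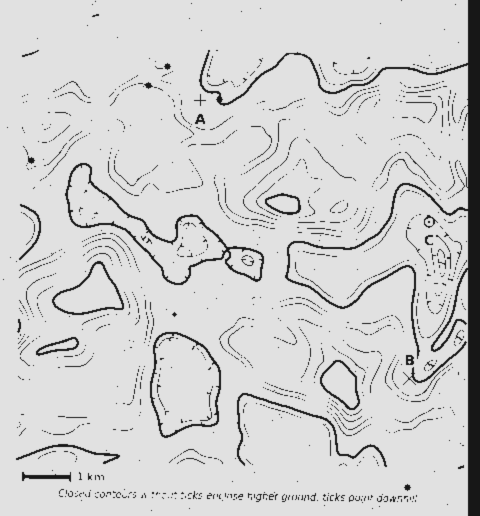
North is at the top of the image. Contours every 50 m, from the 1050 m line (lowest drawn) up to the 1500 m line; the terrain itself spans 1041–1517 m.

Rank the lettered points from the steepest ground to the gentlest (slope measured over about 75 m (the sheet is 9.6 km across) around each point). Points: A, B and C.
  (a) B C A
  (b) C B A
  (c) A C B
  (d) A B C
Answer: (b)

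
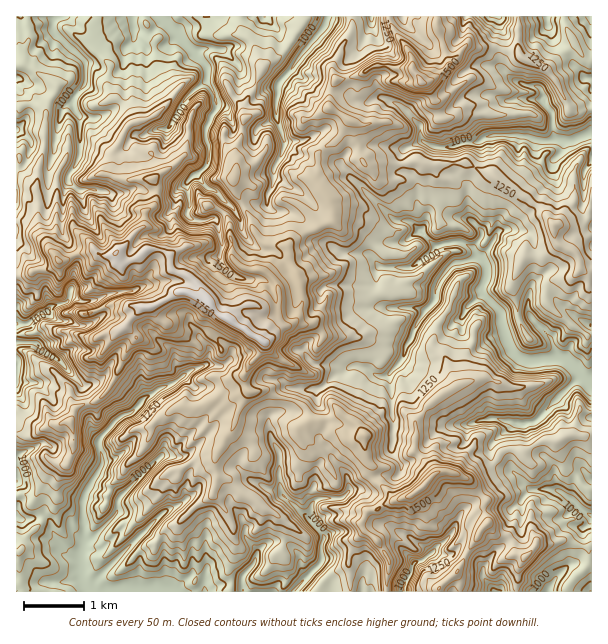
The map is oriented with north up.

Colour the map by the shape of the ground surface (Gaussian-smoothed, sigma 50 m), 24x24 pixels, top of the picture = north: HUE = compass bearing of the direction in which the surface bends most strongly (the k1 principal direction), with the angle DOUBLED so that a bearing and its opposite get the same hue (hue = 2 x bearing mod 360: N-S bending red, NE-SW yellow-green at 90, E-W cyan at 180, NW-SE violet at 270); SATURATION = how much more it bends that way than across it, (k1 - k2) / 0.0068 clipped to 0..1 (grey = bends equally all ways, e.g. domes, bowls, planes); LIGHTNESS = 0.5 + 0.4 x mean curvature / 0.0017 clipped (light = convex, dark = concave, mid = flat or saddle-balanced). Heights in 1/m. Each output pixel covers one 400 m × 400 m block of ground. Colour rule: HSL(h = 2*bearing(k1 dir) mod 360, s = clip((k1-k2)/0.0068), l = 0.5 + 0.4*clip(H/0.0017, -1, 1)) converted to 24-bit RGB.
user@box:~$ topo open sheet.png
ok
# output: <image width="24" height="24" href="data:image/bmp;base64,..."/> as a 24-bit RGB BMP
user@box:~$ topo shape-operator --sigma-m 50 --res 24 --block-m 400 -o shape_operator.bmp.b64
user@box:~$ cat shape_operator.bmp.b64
<image width="24" height="24" href="data:image/bmp;base64,Qk32BgAAAAAAADYAAAAoAAAAGAAAABgAAAABABgAAAAAAMAGAAATCwAAEwsAAAAAAAAAAAAArL1wXJlDfk6DlVFxsn5ZenZIbl5JPaVwwrpyJxCYzoHJJas4QsMqzXN8Li5t892qB0Vx6df06bi9ihuDbNkpcn80JHRwynWZw9SnXWWkSEp3w2qCEc5r6LHYOlGWPXumjnNZRdasNMtVxUigCY2F1qltVipK0vfCAF6gBywI8ZmFGUhad8Pg8tLnSHOLXMRkz25wqkRaQFqDIZQ48J7LBXA28NHnPVB1lKx31RVzUJs6revQWwZ0M9HXsfS4ly82kzU/VcltF2Vv9NffNrDM1tRne0q6LnqrvLs4w6FpHDxh9N7QCiM/6p2OBTwP5WGzXc50ZT22vendew4bB3BVFL963JC63ZDhf82fbZ5gL2ZuyOKDIk9jTM3SgHLBfhQrqjhbvYFdNp9AHGyfKbYHWlXg4rnaHVJe0cuIfMNCizAS13GhUTOhGcnRiaIwG5o01nvE55fhn9LjXcitlEl6fWMaXCIactqhFU9soJjg8t/SCBQ19ZBmDZotm4sXvk6wt6x/YVSTP0rGuXlKaLOzizd8rdqnOCibNb9vic1xslBLhDB6rkjDmtKfvYtIhkJuflLZtJYn0+2pACAzwa/29s3WKFx/S6xgs4B3c6qJWhljs9G6al2Od5Sn3OjLGR5V29aZLng6G4FP56LZO7igmEnF4bvkmaPSTUCNWdKg9qvX43OyBS4NdzSy3MDki4u8ZIuOs4VfOWdiWrl/X0DSteXOonVyTR534t2guGqEkXtTIioJakgkG4EWH2025oVffReGh6Y0p18W6E1JyZaUBi0TEkUK2zugwmy+xNqFLbvWZEwUDnQUmoZIhHxcTTaJU4lUvYSZza3RgIXIxtjr69X2L6/oaZgfPJjg0QcFuiGNReKg565zVDygUFXECEcJVqYN52VmaqsssPP03QteOFQ6fU9ALro9mzmbbJhneJ1xo8KUPyEiJyYMfVMhqFc1/w6edE/kcMjy+MPpdXLpMFPhx09KTDHHmi4kTcmf9NffThk0b+KBaYLAfZeyvZ6MDDNExdOepEqarMk7LQ800/jcmBV0pvDHJGsAC2oA/38tAH3Y6JeoqnrjkbJCXyNUve7qomXLbqhWtG7Re67WPEdVenlfoaE0G24B5X9WDmNM7r7IqjETbApLj92xsVYp29hH+rMNCjMASF0HQ4YIXWEV6XXHtu7qUWihtmK3ylNRv16ij5Aim188aGyMq5DC6MzpByEs9+DUDAYt8u/ZIEtzuGqJosh9hljm98DXDQ7DbYbOpKXgQoatdtlwbZo1UQ88NvBhf9WTo4NNlpTHn37KUV2RoZcmF6sL5kb4WMQPOBBXzcKRZlq3PXFBpN+dTSeHvOvFbB3QYbHz6onNFug3kG/n38j0A0n/rRhMirtDza2iYjwqh3UuQYKBbMGGU1TubD4A/gIJDHiMe8Gmo0mCptSDcLdnmsl3ORl+YepYfutDVyRg+t3RMq0WMQIIOv8sxQCiVzlwhF4/r3jAr9GrYniZqy1spSN2c9myNUjjrzZZJ2M4TJB+1e3SwGd6ytOVIraNbgATcF4KMVgX4cJhJbR3BkD/QwAZquKBFXCj1lJYrbFdpsO1ch5aeL9oXmeKjJJqcV6jnXyGfbe4iMS0c0SD6CxO1Oej5kVBCkWQ5db1hKnTkLTa7JzFADMl5rbrz8qcCSxFwp/aysuaShwxh9CWb4OtnmjCpLbViX/BnbjShrW4uZyGISNPIPq5syaxWuQcUw7PncCCrMVQitKfejO4sl/0H8qcPILH8cLRAxcw0o5aakivoLRkeGc+J5EbSDEJRmYMFT8QwWE0f0UZWoAX3NwoOJksHdV55wuOUXEn1oiP91omBC8o+5RaB9Tx8258AGV/16HmTS/EadGHo6XYt77iZgqN4ue9u7ndYTrCL7jcue/miw3RPrJPkIrL04p3C0pS453ZWbaBTnaC+mLPlP9bFgEymemBDQZrfcd3wGjEvI9CamcxKREKaUQshN1rMopSfIlGMs9XmBhaqeEgZ3y/QLtEm8XBOiXPuM5tUo1lW2V8kcZ/iAntje6yZBxW2IJmC087mUSkmMPp6aTxcpX51O/3673yFZ+FU6W/cx0tlSAts+3Cbikzp7t/YZBQUhMvhcuHRIJyoIRajKBKNw4dXocTUsM5xJS0NB7GJmdU1pOCK2o8QhMqzfGdb00m8KXgUYDAeYbaiNfDljuBc7rKvriPJhpRkZzPpKSGVU2Be8h7cDRdgcLHjYjDldGkYjV74bS5FWt2xpRVK0aSj/CPeCVwv9umWNrCeFijzCMxS6JJgSqfS4Cg"/>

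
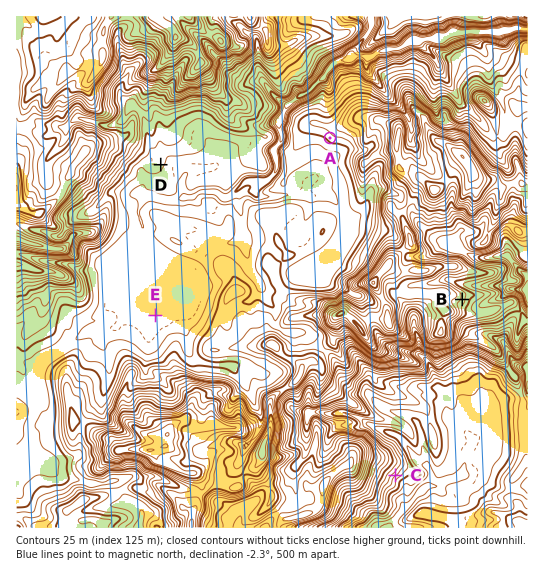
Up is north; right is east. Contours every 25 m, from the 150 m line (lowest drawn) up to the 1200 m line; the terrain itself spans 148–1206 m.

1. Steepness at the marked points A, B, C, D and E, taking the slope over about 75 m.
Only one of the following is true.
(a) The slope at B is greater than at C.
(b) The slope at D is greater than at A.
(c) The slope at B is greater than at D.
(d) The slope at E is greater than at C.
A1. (c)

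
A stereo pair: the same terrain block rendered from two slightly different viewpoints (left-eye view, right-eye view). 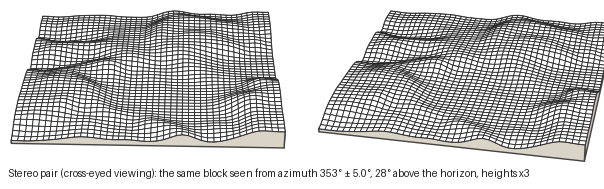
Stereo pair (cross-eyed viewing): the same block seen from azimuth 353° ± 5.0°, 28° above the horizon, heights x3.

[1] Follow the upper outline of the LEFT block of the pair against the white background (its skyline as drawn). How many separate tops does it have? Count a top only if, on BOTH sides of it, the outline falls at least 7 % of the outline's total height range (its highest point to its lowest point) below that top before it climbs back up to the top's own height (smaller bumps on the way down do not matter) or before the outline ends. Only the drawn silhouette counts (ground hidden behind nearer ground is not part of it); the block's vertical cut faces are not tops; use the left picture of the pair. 3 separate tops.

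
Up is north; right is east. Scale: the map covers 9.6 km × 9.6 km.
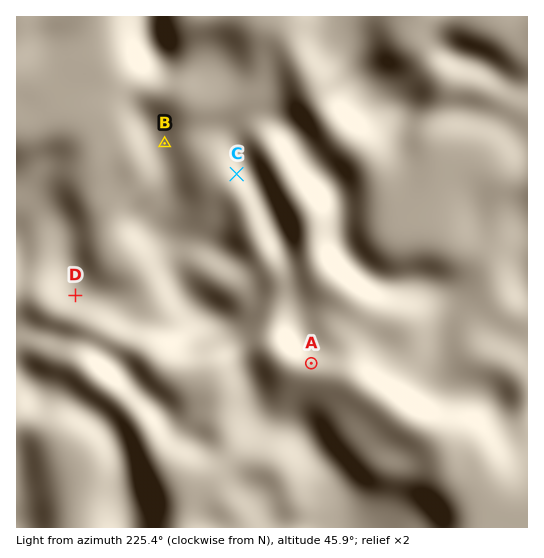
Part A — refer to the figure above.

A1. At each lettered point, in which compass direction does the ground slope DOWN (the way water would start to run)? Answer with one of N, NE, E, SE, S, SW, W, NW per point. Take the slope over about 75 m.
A S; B E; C SW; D S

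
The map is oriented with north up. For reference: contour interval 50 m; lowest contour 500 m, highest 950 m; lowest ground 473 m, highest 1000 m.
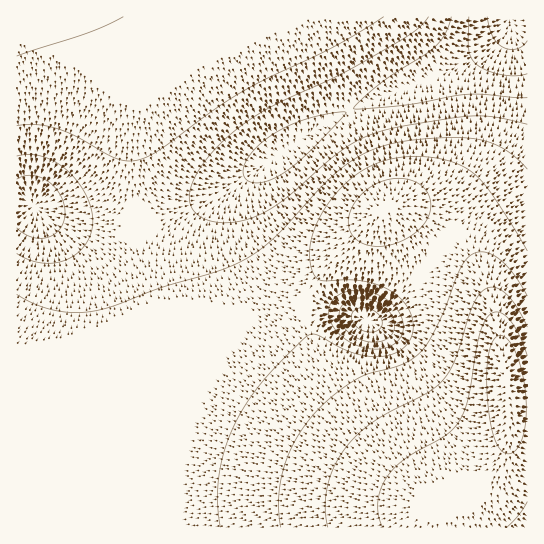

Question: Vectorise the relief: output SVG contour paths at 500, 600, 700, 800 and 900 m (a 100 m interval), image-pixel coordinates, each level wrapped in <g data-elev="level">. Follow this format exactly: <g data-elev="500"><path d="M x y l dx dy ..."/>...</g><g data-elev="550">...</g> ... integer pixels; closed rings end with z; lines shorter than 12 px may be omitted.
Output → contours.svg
<g data-elev="500"><path d="M527 41l-4 5-6 3-8 0-7-2-9-11-6-19"/></g><g data-elev="600"><path d="M366 332l-9-5-5-6 0-8 6-5 7 0 8 2 5 4 4 5 0 6-3 4-5 3z"/><path d="M251 182l-5-3-2-4 0-10 9-14 14-13 18-10 20-8 24-6 17-2-32 35-24 22-21 12-10 2z"/><path d="M17 179l8-3 8-1 8 2 8 5 6 6 5 7 4 8 1 10-1 8-3 7-6 6-6 3-8 1-8-1-8-3-8-6"/><path d="M527 98l-60-4-62 11-51 4 9-11 19-16 43-27 10-9 11-13 5-16"/></g><g data-elev="700"><path d="M370 349l-12-3-10-5-10-8-6-8-3-10 0-8 4-7 6-6 15-4 19 3 16 8 10 12 4 8 0 6-1 7-3 5-5 5-7 3z"/><path d="M527 169l-11-11-11-9-13-6-14-4-17-1-24 0-27 2-20 4-24 9-21 13-22 19-38 42-16 16-20 14-22 11-66 20-50 19-22 5-19 0-19-2-17-6-17-10"/><path d="M17 126l18-1 19 3 21 8 42 23 12 2 12-2 20-10 52-38 29-19 27-14 64-31 51-30"/></g><g data-elev="800"><path d="M527 296l-14-23-16-16-8-4-7-1-7 1-6 4-10 14-14 38-9 18-8 15-7 10-8 7-10 5-35 10-17 8-27 21-21 24-13 23-8 25-3 27 2 25"/><path d="M372 246l13 0 13-3 14-8 10-9 7-11 2-10-3-11-6-8-14-7-18 0-17 7-15 12-9 16-1 8 1 7 3 6 5 5 6 4z"/></g><g data-elev="900"><path d="M507 527l11-11 9-14"/><path d="M527 356l-8-22-10-15-6-5-5-2-5 1-4 3-6 8-4 13-10 58-7 21-5 9-8 8-43 25-10 8-8 9-7 12-3 14 0 13 5 13"/></g>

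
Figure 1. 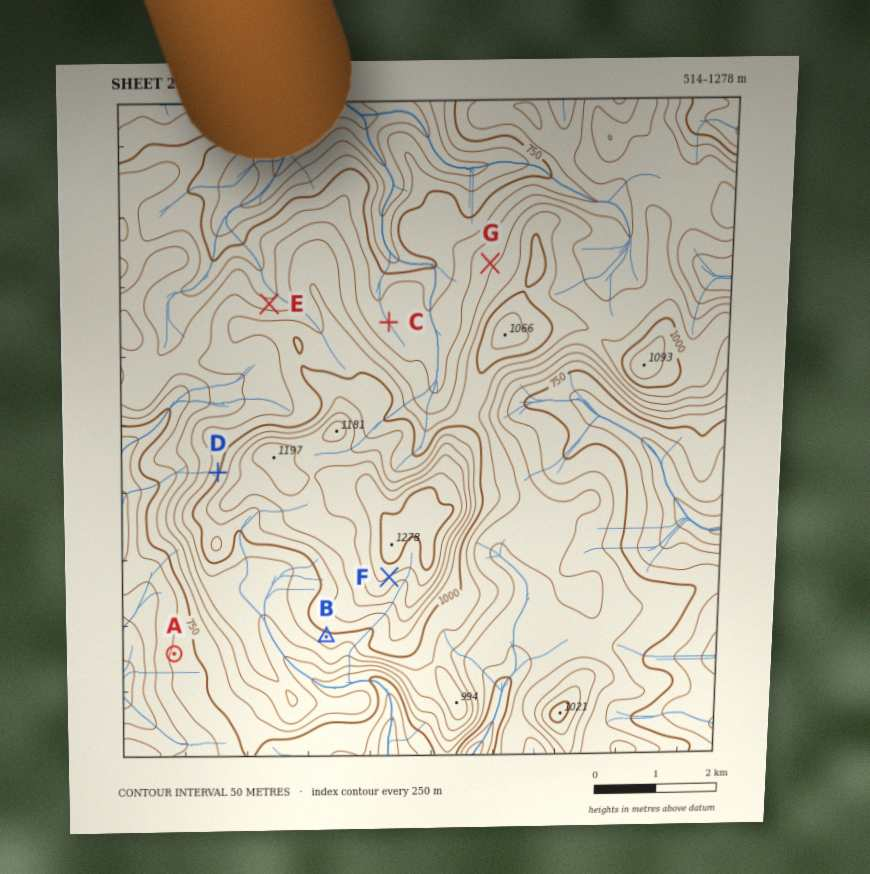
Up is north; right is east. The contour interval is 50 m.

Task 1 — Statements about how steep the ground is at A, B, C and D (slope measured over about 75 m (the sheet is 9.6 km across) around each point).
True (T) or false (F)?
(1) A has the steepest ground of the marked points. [F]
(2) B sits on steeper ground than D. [F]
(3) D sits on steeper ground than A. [T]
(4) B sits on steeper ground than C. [T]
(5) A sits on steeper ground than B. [F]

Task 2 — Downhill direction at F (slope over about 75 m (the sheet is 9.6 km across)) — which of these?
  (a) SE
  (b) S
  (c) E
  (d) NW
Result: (a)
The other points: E N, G NW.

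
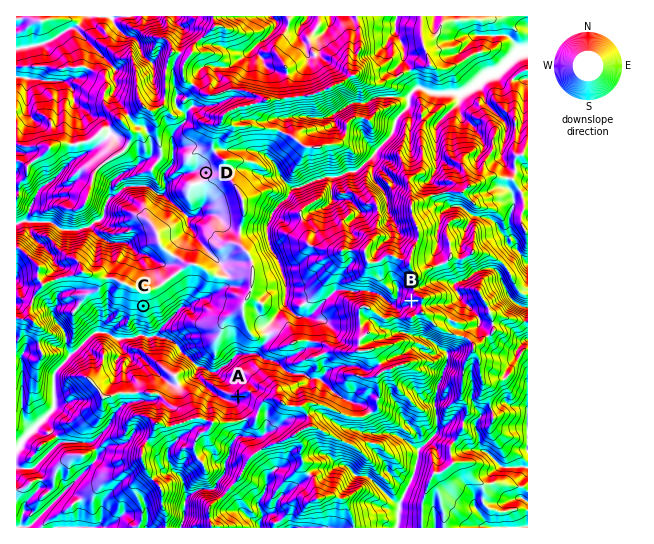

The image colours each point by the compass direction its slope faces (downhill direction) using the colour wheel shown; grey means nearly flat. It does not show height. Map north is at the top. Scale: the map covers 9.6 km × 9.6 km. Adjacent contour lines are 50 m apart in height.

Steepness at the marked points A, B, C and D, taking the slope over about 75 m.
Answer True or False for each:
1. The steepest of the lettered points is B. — True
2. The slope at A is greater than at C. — False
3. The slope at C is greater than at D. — True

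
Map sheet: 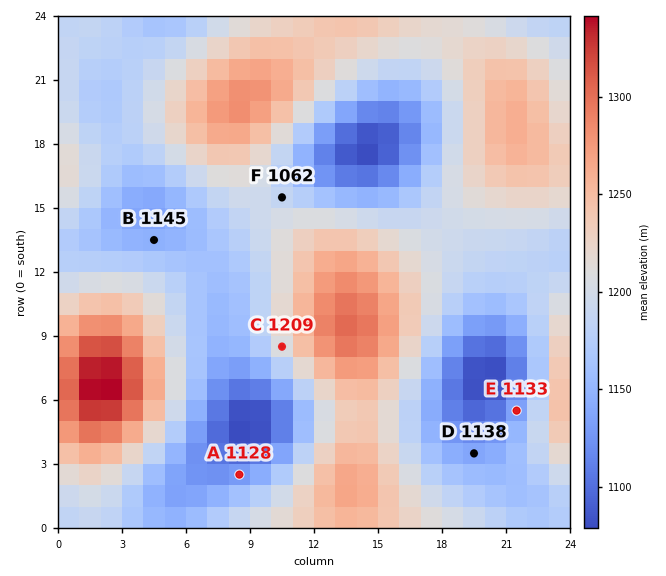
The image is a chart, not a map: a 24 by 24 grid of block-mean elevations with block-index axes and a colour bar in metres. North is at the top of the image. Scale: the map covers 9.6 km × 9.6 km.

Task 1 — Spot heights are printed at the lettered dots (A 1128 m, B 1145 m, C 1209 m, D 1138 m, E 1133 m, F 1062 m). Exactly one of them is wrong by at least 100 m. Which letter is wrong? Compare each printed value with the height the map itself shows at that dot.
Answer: F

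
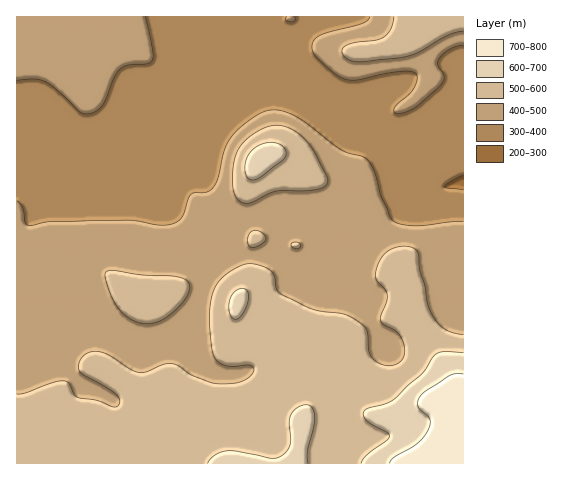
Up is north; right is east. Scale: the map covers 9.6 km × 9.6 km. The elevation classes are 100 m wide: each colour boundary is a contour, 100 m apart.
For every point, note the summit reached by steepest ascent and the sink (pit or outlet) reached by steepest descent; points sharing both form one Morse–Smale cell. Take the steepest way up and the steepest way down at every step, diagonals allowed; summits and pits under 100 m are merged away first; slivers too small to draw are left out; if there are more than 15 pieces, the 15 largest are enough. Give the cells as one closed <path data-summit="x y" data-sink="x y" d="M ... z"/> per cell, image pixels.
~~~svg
<path data-summit="458 437" data-sink="463 183" d="M463 106l-12 1-10 5-31 22-10 12-2 11 3 10 23 21-15-4-30 16-15 3-25 10-74-1-37 8-18 10-10-36 6-23-1-13-7-18-9-12-34 13-38 24-9 4-2 2-2 54 5 14 15 14 28 10 23 0 12-5 15-21 5-5-4 10 0 10 3 11 0 16-16 43-10 10-32 12-10 0-14-6-46-32-11 2-21 7-8-1-7-6-8-22-3-19 0-33 16-20 29-45 3-1-29-14-22-2-1 311 447 1z"/><path data-summit="17 40" data-sink="463 183" d="M195 16l-178 0-1 136 23 2 34 16 14 1 23-2 41-26 42-17 34-34 11-7-3 0-32-32-5-13z"/><path data-summit="427 19" data-sink="463 183" d="M463 16l-267 0 0 10 7 27 32 32 31-7 27 7 14 6 28 18 15 3 22 20 27 15 11-13 31-22 10-5 13-2z"/><path data-summit="258 161" data-sink="463 183" d="M271 78l-37 9-45 40 9 13 7 18 1 13-6 23 10 36 18-10 37-8 74 1 25-10 15-3 30-16 15 3-15-11-8-9-3-10 2-10-28-15-22-20-15-3-30-19z"/><path data-summit="147 299" data-sink="463 183" d="M106 169l-19 2-21-2-30 45-14 15-4 10 0 18 7 37 6 14 7 6 8 1 21-7 11-2 27 20 26 16 7 2 20-2 25-12 13-19 10-32 0-16-3-11 0-10 3-8-19 24-12 5-23 0-28-10-15-14-4-8-1-16z"/>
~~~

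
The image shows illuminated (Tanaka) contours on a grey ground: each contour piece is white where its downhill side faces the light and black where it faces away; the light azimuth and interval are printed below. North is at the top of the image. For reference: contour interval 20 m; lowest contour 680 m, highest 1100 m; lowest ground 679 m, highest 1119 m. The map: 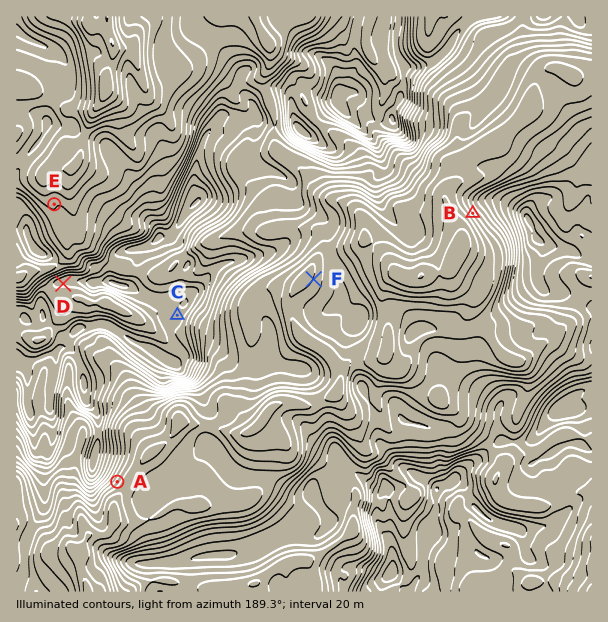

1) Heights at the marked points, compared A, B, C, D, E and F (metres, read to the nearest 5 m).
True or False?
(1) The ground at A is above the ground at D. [False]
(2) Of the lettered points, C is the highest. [True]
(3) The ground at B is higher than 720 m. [True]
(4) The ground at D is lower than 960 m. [False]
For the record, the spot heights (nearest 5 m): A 790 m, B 775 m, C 1050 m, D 1010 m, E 855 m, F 780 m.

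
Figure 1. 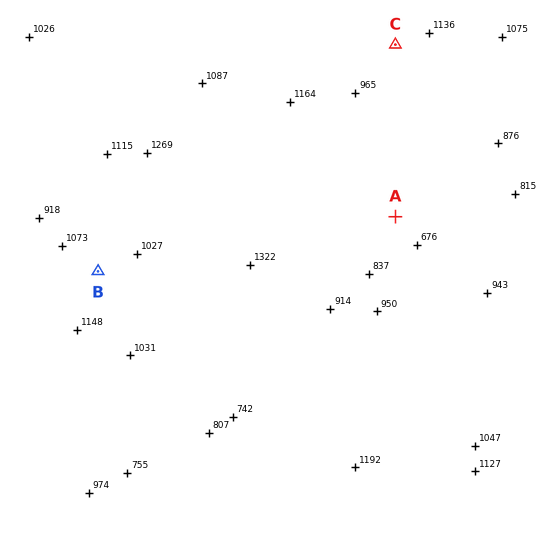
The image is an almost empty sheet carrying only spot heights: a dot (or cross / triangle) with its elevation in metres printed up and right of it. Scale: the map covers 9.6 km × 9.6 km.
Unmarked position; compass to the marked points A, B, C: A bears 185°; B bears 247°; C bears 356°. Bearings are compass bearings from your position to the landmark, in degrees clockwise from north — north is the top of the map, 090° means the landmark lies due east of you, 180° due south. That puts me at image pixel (402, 142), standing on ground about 860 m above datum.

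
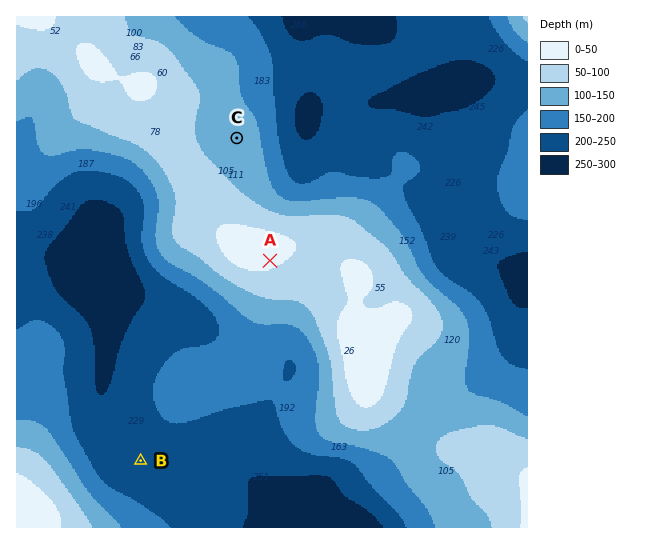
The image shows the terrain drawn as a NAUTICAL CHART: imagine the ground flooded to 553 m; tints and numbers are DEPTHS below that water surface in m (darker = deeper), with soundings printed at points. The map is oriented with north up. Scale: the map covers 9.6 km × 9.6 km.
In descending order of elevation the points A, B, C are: A C B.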